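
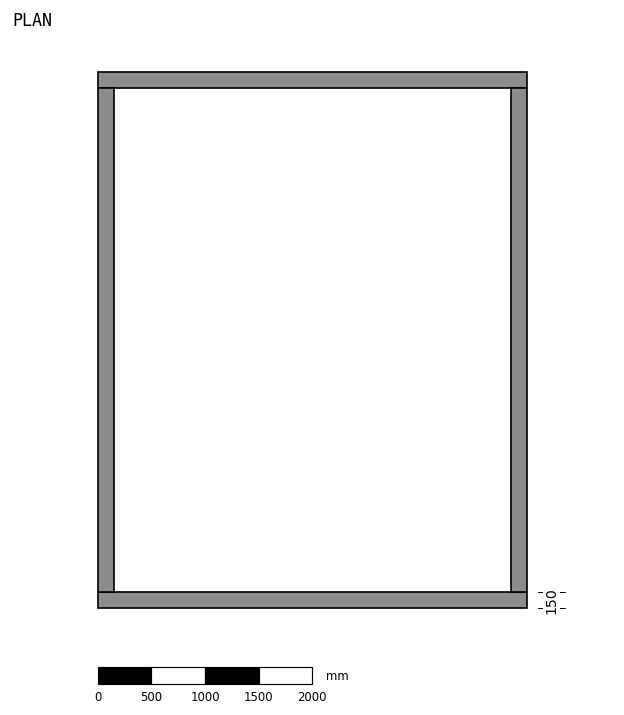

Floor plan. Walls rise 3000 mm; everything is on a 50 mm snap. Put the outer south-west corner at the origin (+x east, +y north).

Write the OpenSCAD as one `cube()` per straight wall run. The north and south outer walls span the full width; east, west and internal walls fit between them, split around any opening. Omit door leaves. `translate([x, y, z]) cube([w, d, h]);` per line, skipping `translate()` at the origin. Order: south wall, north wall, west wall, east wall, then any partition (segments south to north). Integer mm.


cube([4000, 150, 3000]);
translate([0, 4850, 0]) cube([4000, 150, 3000]);
translate([0, 150, 0]) cube([150, 4700, 3000]);
translate([3850, 150, 0]) cube([150, 4700, 3000]);


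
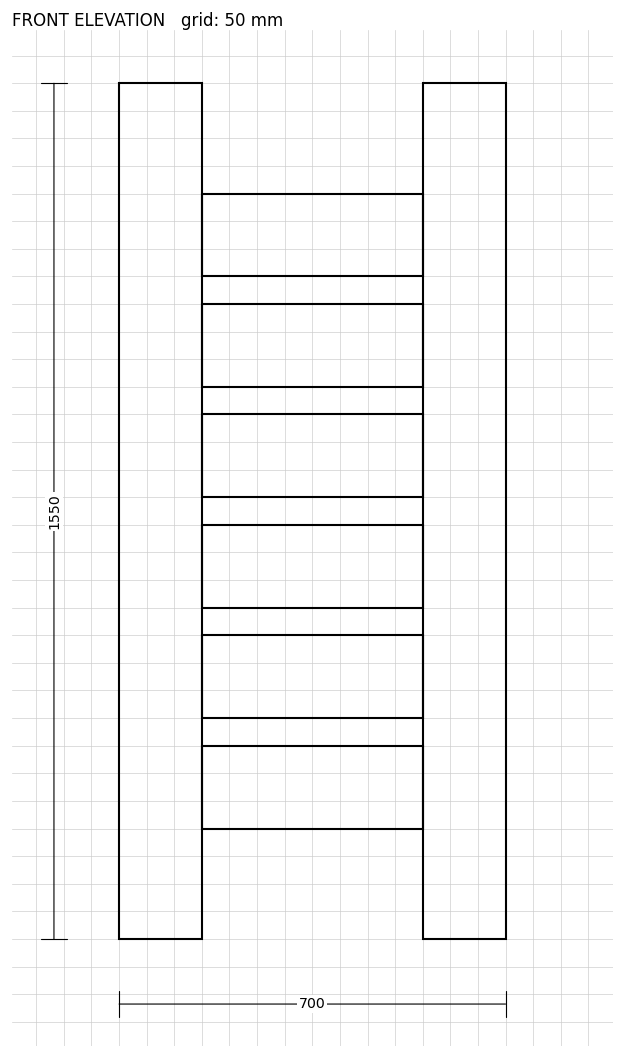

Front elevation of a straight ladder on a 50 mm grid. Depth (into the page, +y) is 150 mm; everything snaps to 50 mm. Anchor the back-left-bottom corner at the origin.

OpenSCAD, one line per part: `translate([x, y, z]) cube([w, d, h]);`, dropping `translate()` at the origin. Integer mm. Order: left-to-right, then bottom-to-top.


cube([150, 150, 1550]);
translate([150, 0, 200]) cube([400, 150, 150]);
translate([150, 0, 400]) cube([400, 150, 150]);
translate([150, 0, 600]) cube([400, 150, 150]);
translate([150, 0, 800]) cube([400, 150, 150]);
translate([150, 0, 1000]) cube([400, 150, 150]);
translate([150, 0, 1200]) cube([400, 150, 150]);
translate([550, 0, 0]) cube([150, 150, 1550]);


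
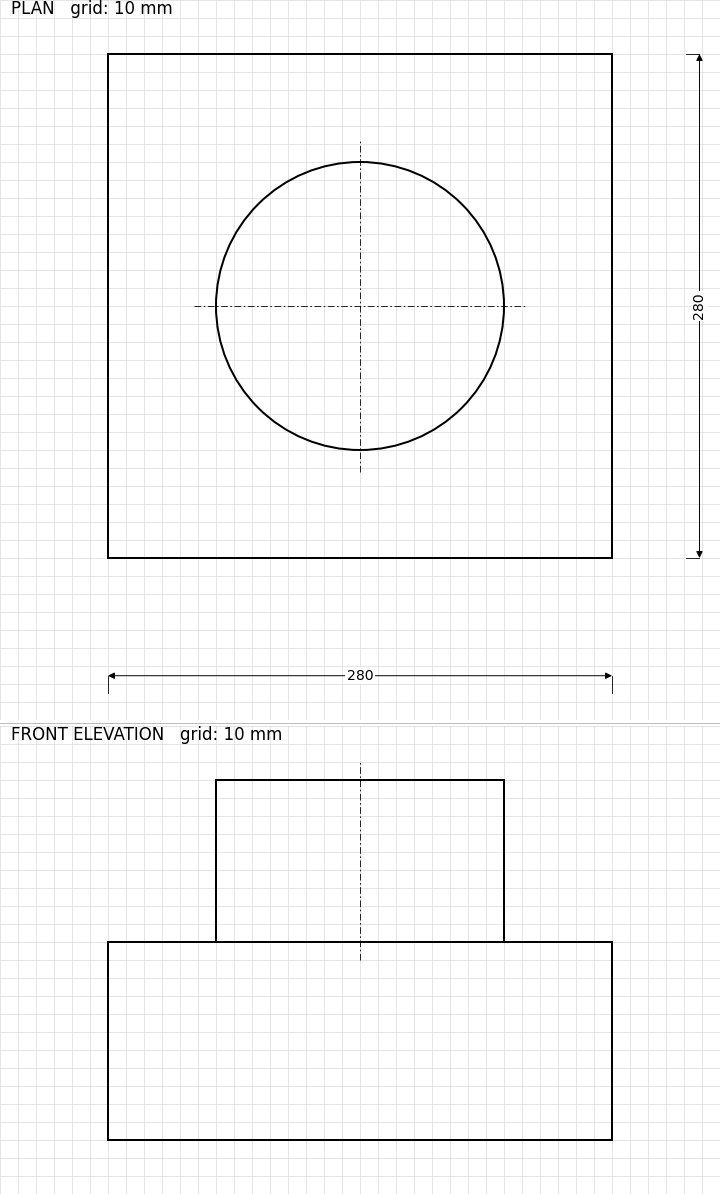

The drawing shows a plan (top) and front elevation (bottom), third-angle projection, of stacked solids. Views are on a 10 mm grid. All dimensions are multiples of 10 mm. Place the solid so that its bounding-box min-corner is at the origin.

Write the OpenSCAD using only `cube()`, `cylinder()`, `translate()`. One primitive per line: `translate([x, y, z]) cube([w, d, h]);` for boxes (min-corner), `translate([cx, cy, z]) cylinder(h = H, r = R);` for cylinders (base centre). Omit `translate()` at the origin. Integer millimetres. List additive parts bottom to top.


cube([280, 280, 110]);
translate([140, 140, 110]) cylinder(h = 90, r = 80);


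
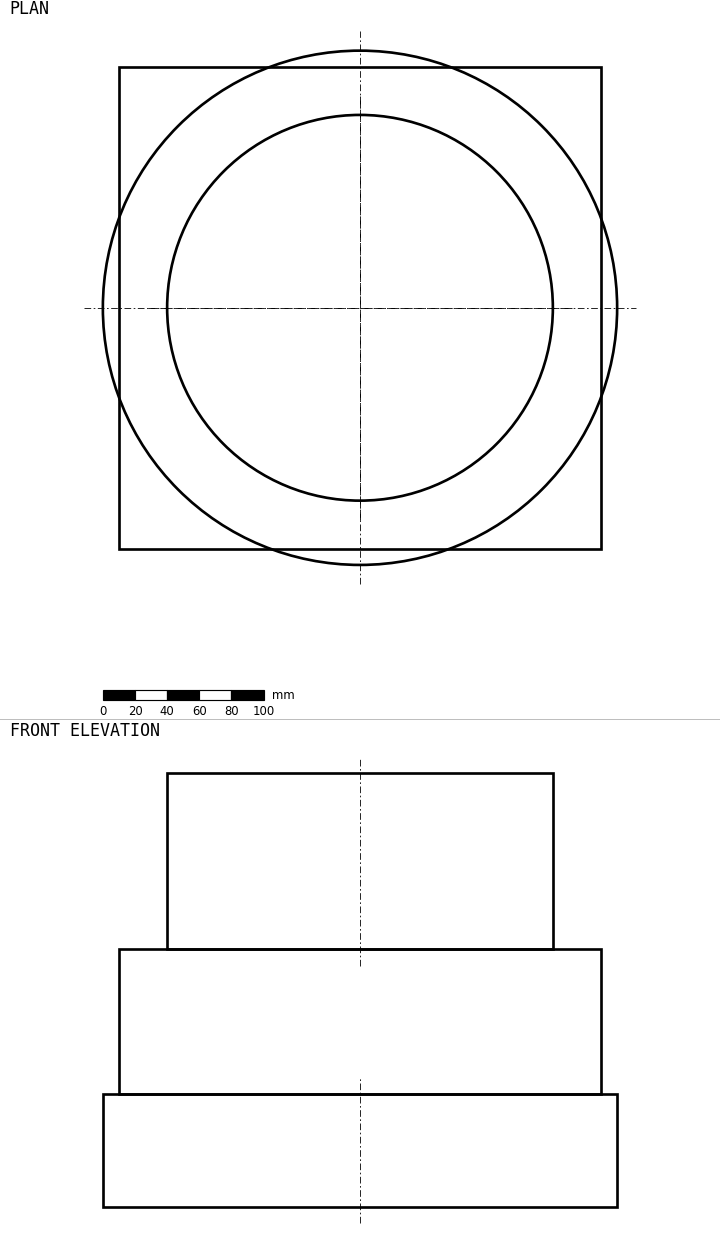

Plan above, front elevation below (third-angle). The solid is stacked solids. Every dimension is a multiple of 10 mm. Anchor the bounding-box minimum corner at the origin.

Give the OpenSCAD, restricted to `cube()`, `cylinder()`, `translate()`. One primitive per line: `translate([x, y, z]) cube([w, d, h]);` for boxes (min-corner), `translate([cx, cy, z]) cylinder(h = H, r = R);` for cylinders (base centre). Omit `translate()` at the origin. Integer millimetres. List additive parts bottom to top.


translate([160, 160, 0]) cylinder(h = 70, r = 160);
translate([10, 10, 70]) cube([300, 300, 90]);
translate([160, 160, 160]) cylinder(h = 110, r = 120);


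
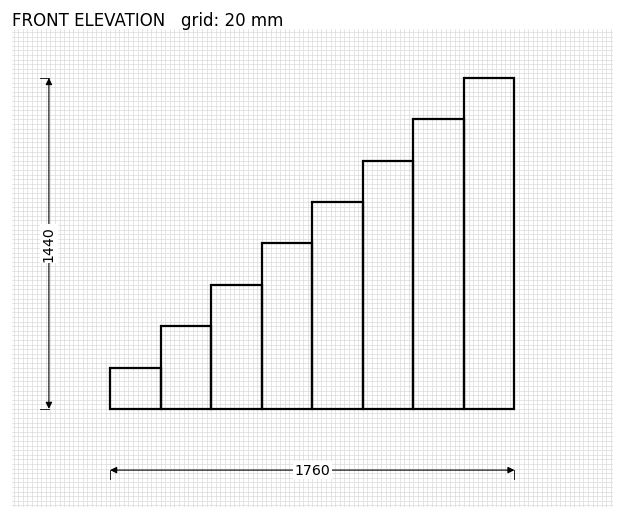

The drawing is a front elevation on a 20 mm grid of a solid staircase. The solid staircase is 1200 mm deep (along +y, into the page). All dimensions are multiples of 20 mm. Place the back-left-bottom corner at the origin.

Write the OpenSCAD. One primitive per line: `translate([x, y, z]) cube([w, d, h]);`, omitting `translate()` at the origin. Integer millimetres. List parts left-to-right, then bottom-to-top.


cube([220, 1200, 180]);
translate([220, 0, 0]) cube([220, 1200, 360]);
translate([440, 0, 0]) cube([220, 1200, 540]);
translate([660, 0, 0]) cube([220, 1200, 720]);
translate([880, 0, 0]) cube([220, 1200, 900]);
translate([1100, 0, 0]) cube([220, 1200, 1080]);
translate([1320, 0, 0]) cube([220, 1200, 1260]);
translate([1540, 0, 0]) cube([220, 1200, 1440]);


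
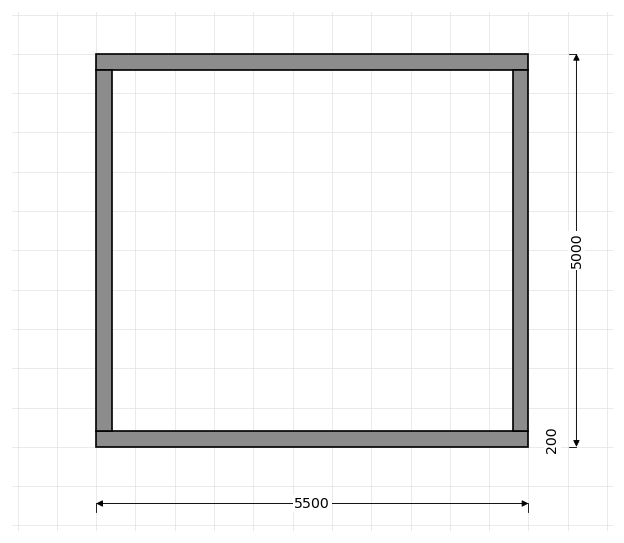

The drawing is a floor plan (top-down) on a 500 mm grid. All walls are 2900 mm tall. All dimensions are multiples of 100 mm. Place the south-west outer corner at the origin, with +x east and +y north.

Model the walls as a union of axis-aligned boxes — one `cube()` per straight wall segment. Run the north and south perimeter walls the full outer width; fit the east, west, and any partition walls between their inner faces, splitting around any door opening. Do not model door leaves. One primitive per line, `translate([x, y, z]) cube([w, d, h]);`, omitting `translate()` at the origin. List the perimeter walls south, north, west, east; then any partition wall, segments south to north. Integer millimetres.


cube([5500, 200, 2900]);
translate([0, 4800, 0]) cube([5500, 200, 2900]);
translate([0, 200, 0]) cube([200, 4600, 2900]);
translate([5300, 200, 0]) cube([200, 4600, 2900]);


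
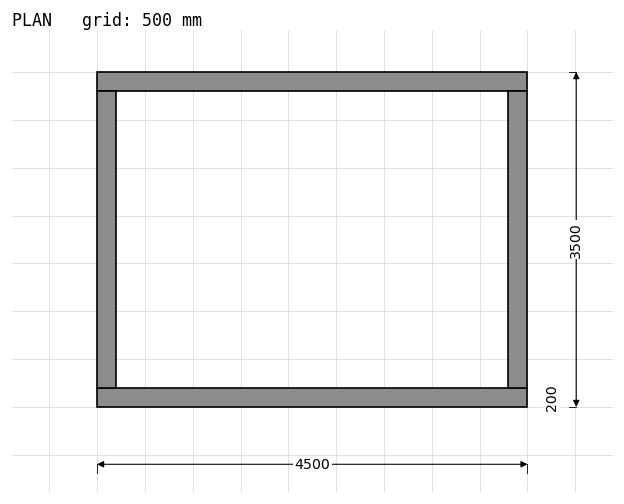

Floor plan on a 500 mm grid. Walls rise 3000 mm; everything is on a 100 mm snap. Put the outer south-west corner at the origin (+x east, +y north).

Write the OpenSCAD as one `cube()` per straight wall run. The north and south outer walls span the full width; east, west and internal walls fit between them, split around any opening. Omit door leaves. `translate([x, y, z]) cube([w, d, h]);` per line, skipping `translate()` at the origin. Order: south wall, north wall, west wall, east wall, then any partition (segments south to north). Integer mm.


cube([4500, 200, 3000]);
translate([0, 3300, 0]) cube([4500, 200, 3000]);
translate([0, 200, 0]) cube([200, 3100, 3000]);
translate([4300, 200, 0]) cube([200, 3100, 3000]);


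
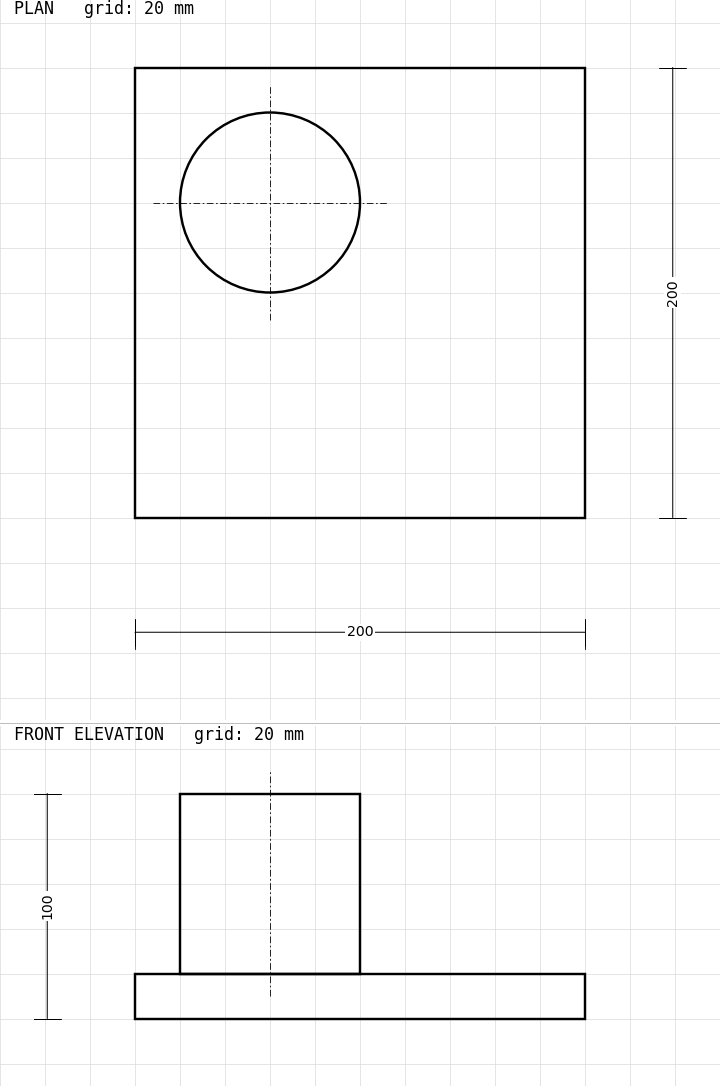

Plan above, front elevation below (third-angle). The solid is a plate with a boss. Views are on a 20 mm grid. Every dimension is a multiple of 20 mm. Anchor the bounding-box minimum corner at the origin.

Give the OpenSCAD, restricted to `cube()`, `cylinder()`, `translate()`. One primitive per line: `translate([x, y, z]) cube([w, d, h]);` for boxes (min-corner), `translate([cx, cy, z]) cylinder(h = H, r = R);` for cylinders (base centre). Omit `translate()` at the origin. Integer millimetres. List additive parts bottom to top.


cube([200, 200, 20]);
translate([60, 140, 20]) cylinder(h = 80, r = 40);


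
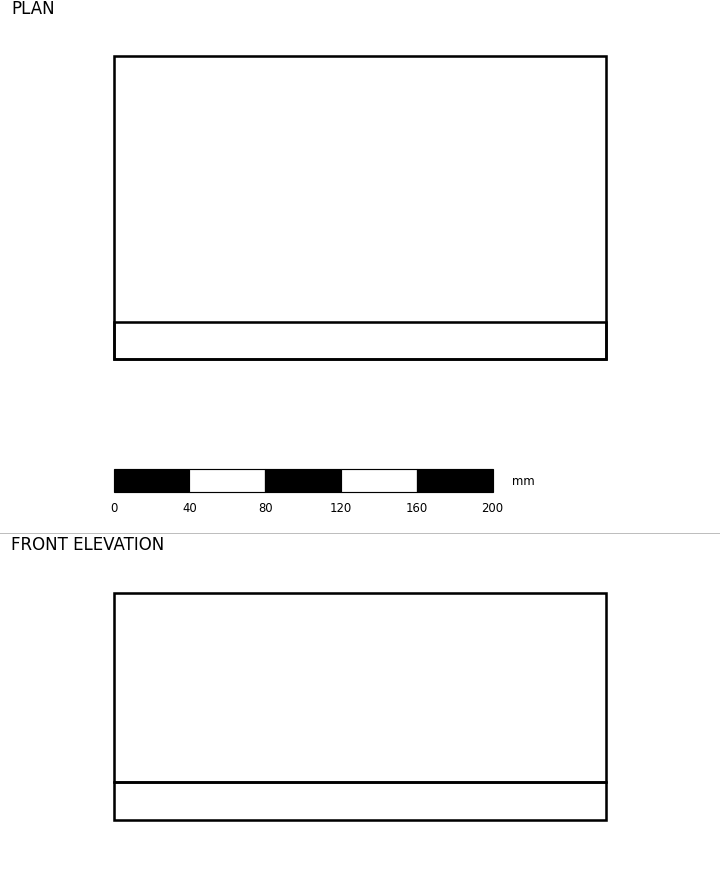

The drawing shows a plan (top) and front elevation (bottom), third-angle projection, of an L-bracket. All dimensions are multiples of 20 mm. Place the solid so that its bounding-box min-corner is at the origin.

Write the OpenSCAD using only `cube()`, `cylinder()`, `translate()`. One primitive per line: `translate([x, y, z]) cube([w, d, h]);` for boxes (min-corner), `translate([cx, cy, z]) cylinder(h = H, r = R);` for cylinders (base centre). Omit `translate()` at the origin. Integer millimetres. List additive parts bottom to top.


cube([260, 160, 20]);
translate([0, 0, 20]) cube([260, 20, 100]);


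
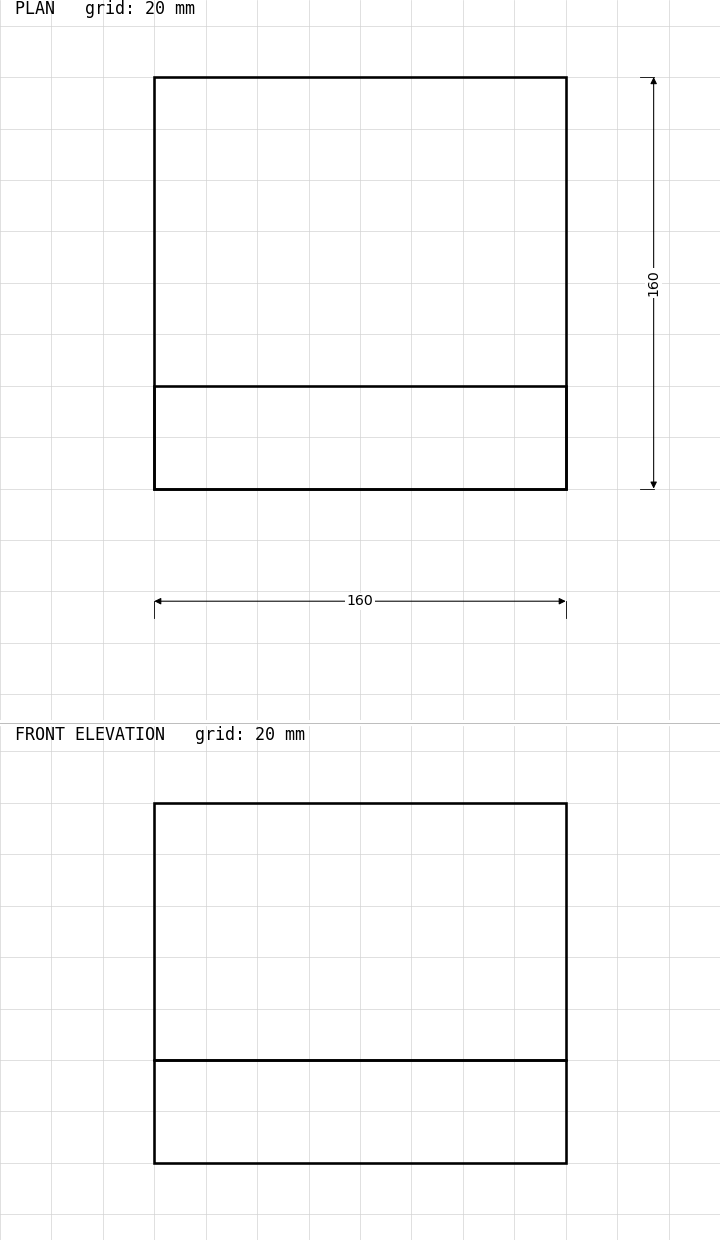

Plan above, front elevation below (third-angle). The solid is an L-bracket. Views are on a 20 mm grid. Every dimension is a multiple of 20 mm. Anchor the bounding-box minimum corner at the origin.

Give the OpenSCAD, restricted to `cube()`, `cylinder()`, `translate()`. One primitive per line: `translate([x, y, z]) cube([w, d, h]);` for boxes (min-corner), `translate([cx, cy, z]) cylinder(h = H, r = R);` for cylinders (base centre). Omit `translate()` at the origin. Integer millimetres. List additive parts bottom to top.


cube([160, 160, 40]);
translate([0, 0, 40]) cube([160, 40, 100]);


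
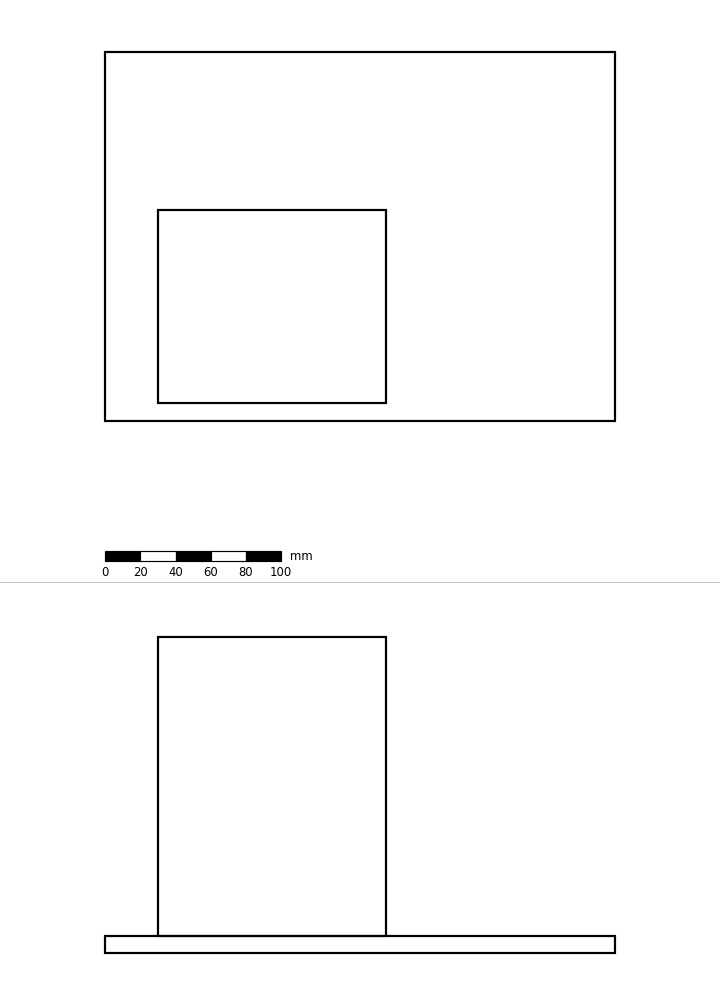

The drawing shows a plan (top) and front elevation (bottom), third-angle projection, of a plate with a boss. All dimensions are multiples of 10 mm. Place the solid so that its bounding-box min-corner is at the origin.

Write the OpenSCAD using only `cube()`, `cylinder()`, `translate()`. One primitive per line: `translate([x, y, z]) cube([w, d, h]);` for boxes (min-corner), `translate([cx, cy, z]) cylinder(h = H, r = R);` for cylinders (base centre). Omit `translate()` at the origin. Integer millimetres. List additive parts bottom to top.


cube([290, 210, 10]);
translate([30, 10, 10]) cube([130, 110, 170]);


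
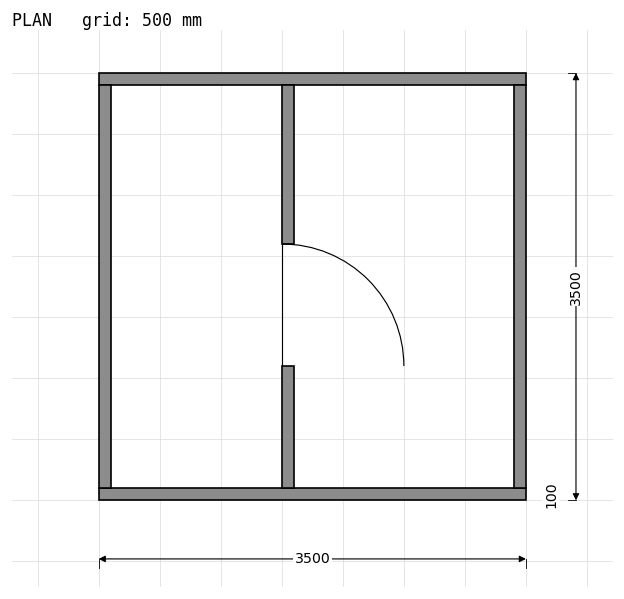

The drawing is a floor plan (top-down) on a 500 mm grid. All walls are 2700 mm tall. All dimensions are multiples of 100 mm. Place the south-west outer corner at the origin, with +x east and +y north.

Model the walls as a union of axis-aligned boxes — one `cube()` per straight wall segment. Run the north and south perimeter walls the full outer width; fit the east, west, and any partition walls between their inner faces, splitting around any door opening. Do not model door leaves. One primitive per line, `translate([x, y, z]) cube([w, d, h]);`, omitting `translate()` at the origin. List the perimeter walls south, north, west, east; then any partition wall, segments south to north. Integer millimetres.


cube([3500, 100, 2700]);
translate([0, 3400, 0]) cube([3500, 100, 2700]);
translate([0, 100, 0]) cube([100, 3300, 2700]);
translate([3400, 100, 0]) cube([100, 3300, 2700]);
translate([1500, 100, 0]) cube([100, 1000, 2700]);
translate([1500, 2100, 0]) cube([100, 1300, 2700]);


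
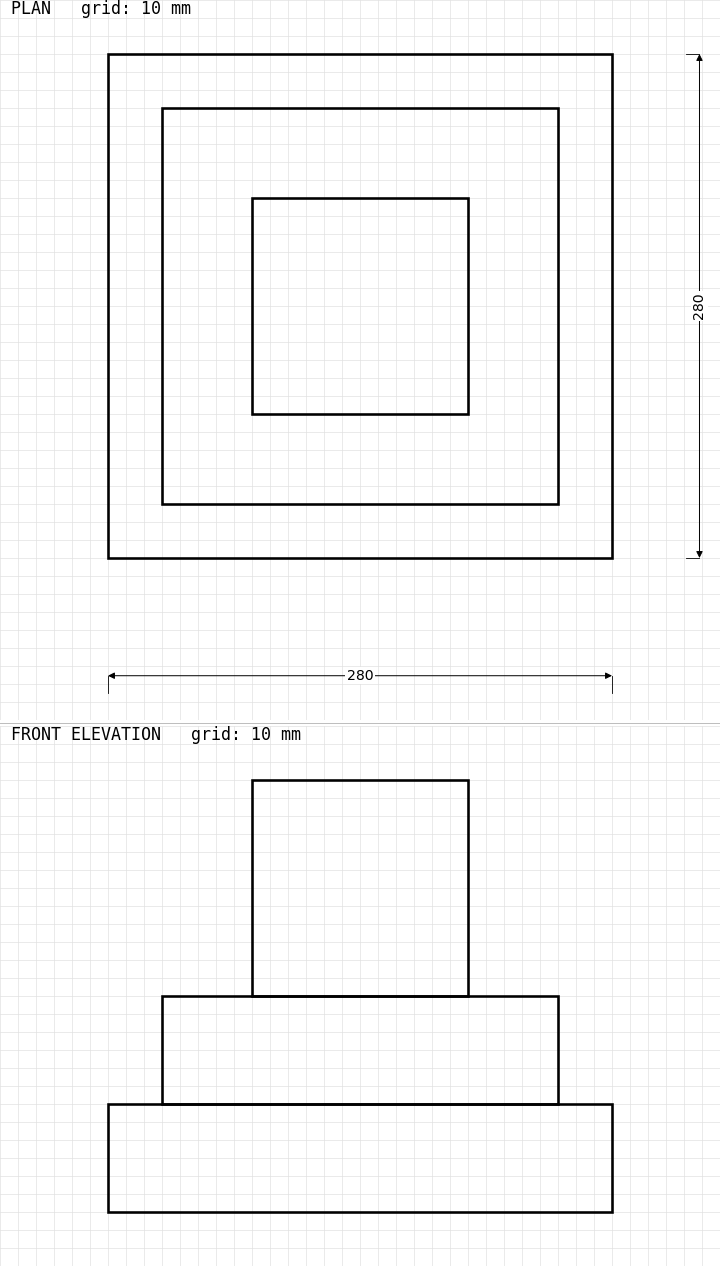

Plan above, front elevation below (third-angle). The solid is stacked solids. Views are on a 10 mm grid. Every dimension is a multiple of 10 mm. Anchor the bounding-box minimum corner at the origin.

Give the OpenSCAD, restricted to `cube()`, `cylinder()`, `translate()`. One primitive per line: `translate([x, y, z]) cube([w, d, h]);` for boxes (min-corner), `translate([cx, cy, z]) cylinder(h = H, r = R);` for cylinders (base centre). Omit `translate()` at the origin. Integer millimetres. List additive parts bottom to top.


cube([280, 280, 60]);
translate([30, 30, 60]) cube([220, 220, 60]);
translate([80, 80, 120]) cube([120, 120, 120]);


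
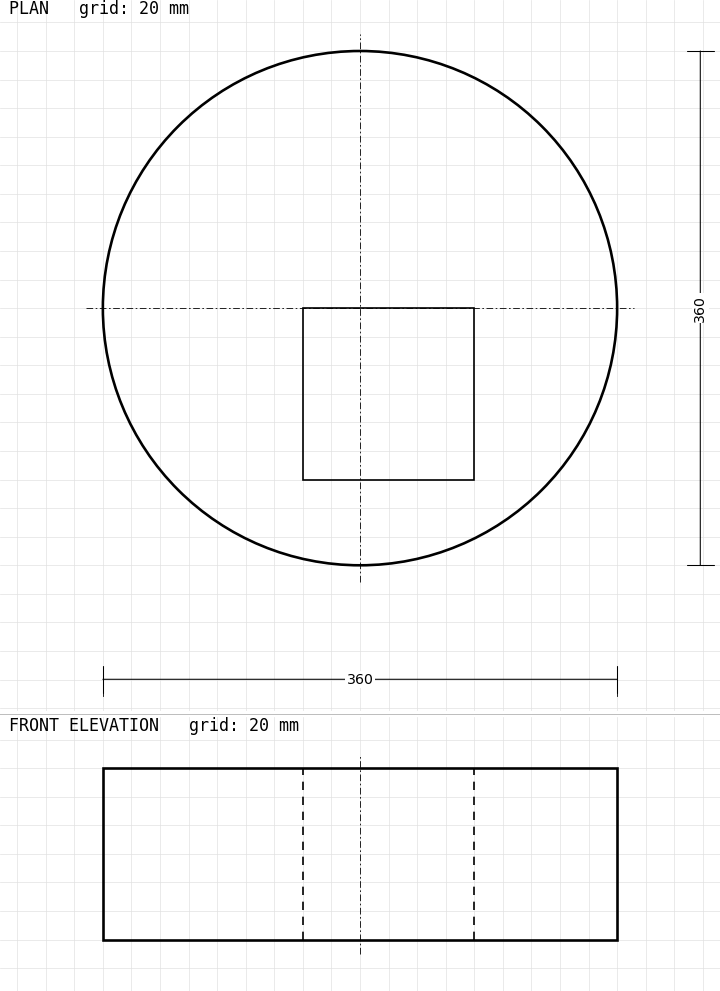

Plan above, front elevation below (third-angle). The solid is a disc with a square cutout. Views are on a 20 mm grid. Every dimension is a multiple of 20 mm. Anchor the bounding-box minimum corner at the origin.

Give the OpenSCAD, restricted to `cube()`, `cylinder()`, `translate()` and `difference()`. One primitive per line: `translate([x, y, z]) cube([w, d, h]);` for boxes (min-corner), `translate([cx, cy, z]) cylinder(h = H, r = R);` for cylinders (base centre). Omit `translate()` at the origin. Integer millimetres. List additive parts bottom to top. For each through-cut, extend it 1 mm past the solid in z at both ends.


difference() {
  translate([180, 180, 0]) cylinder(h = 120, r = 180);
  translate([140, 60, -1]) cube([120, 120, 122]);
}


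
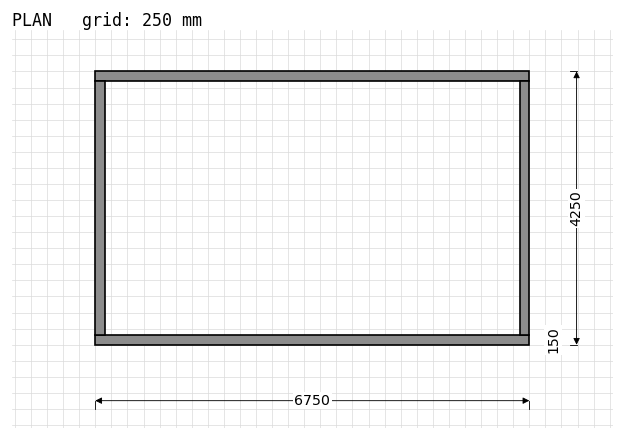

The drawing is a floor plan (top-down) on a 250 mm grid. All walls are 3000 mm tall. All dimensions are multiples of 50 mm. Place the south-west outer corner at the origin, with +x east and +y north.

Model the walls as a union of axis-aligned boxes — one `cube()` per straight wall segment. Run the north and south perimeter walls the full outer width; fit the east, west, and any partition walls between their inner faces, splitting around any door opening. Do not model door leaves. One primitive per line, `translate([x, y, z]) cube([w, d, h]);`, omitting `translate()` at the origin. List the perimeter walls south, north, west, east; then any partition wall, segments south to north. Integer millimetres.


cube([6750, 150, 3000]);
translate([0, 4100, 0]) cube([6750, 150, 3000]);
translate([0, 150, 0]) cube([150, 3950, 3000]);
translate([6600, 150, 0]) cube([150, 3950, 3000]);


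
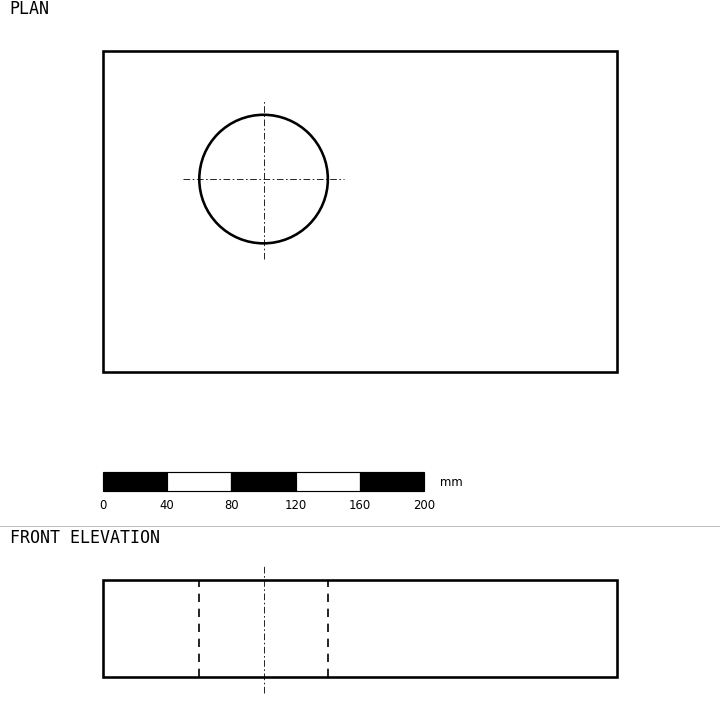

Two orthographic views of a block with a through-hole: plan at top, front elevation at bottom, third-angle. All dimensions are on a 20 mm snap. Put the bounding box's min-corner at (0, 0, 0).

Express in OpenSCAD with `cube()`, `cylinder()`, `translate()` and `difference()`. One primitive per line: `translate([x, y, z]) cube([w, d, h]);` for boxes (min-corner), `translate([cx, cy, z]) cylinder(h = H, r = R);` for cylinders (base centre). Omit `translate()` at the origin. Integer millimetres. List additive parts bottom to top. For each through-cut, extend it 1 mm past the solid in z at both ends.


difference() {
  cube([320, 200, 60]);
  translate([100, 120, -1]) cylinder(h = 62, r = 40);
}


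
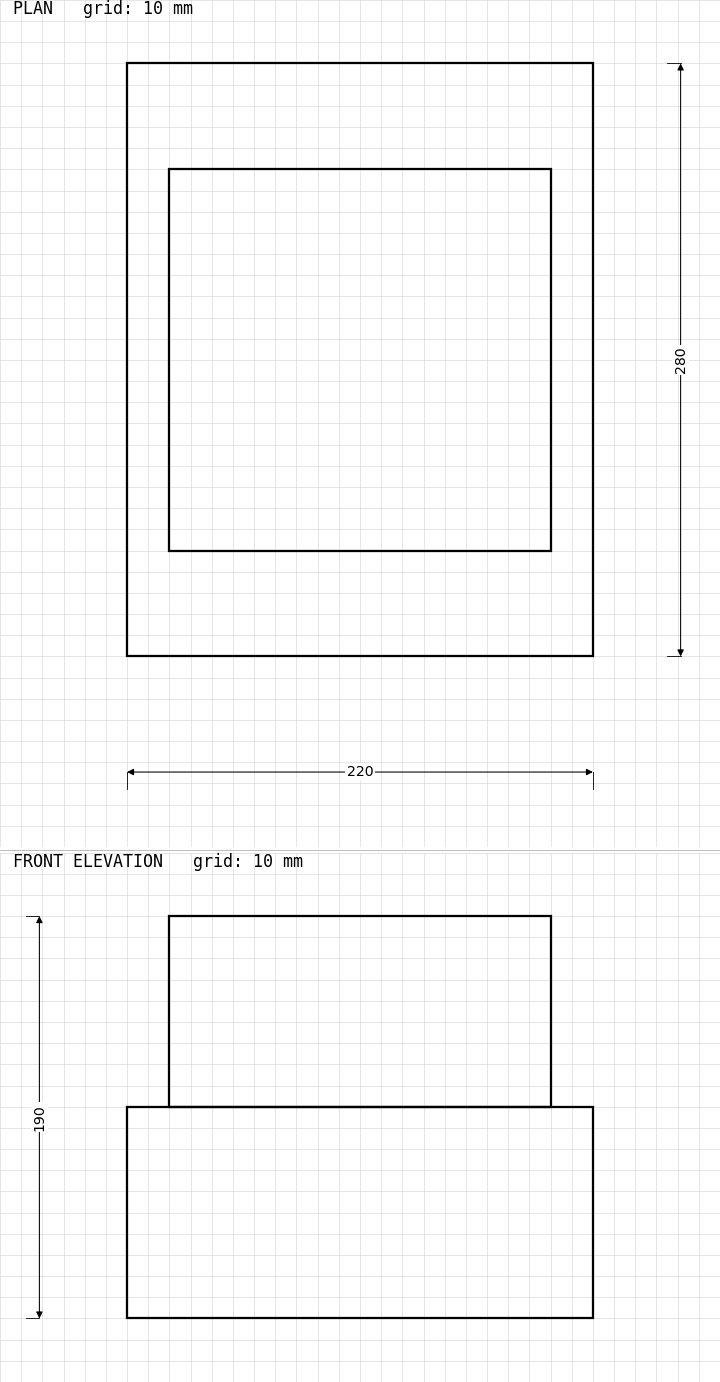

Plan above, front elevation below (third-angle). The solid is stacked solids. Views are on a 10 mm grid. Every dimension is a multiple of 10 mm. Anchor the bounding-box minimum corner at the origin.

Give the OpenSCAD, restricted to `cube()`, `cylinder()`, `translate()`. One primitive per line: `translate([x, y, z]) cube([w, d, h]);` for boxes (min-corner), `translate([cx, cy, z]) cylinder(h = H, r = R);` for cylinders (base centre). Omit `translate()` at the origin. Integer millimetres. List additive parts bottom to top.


cube([220, 280, 100]);
translate([20, 50, 100]) cube([180, 180, 90]);


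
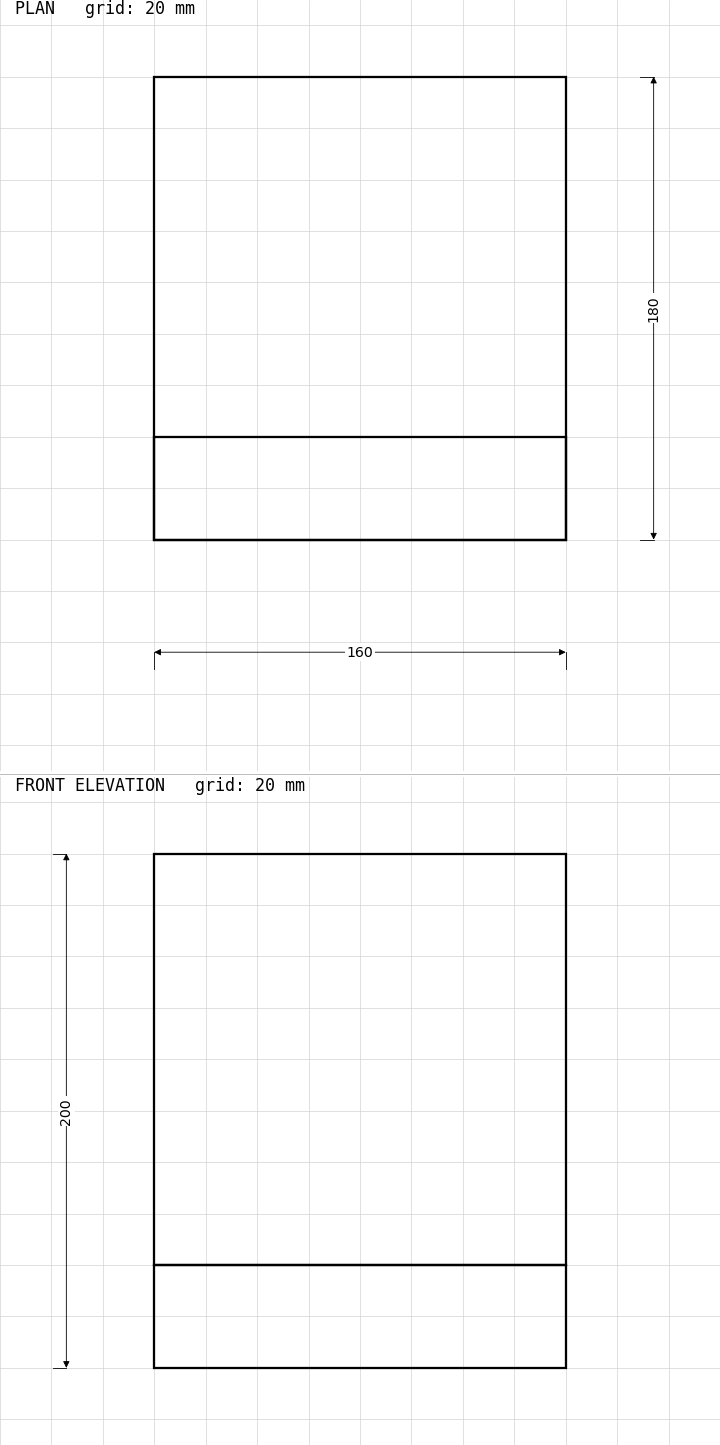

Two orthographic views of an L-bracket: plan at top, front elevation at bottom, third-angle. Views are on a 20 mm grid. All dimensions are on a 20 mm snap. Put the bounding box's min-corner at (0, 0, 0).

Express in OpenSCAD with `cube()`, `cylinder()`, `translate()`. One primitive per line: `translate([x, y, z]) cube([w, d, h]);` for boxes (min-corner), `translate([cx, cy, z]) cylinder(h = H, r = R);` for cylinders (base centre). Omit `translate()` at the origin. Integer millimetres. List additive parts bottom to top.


cube([160, 180, 40]);
translate([0, 0, 40]) cube([160, 40, 160]);


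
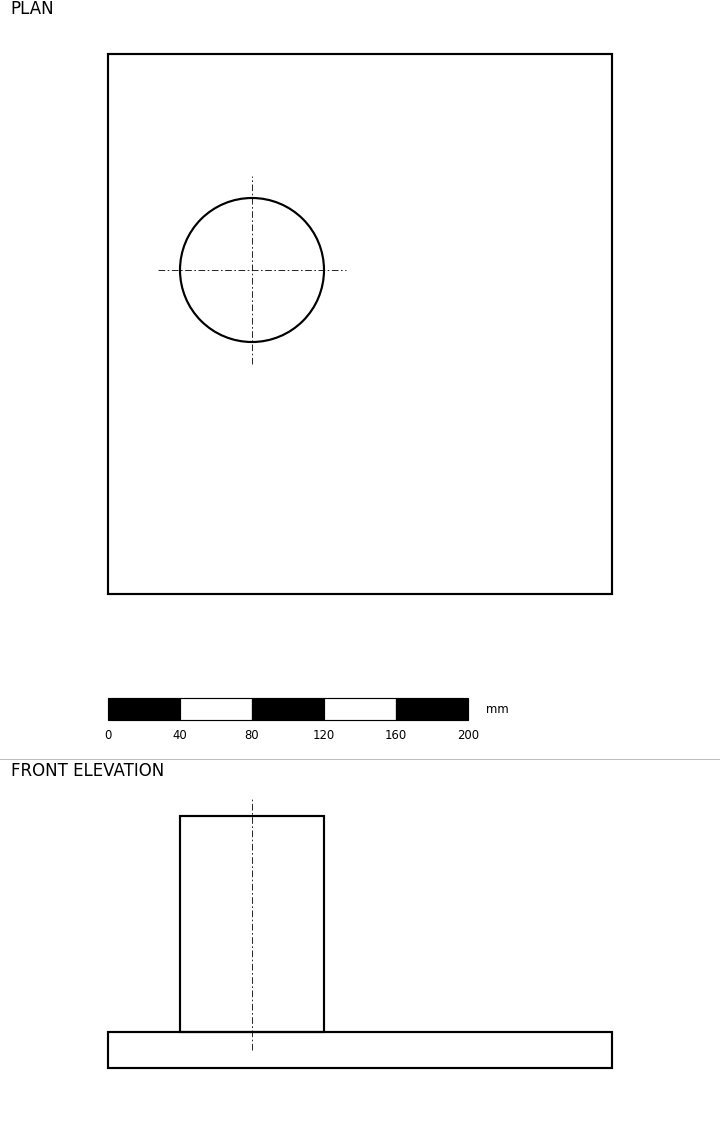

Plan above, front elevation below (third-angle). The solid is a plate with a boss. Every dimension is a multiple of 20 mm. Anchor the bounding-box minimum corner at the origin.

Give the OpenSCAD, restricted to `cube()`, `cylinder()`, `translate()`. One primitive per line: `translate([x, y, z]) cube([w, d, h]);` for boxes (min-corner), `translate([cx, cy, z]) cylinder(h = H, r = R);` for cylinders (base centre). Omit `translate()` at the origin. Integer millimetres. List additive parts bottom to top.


cube([280, 300, 20]);
translate([80, 180, 20]) cylinder(h = 120, r = 40);


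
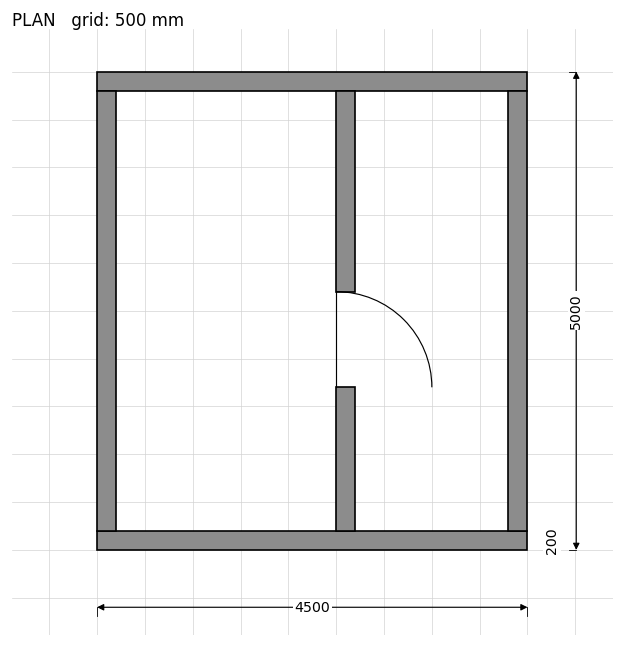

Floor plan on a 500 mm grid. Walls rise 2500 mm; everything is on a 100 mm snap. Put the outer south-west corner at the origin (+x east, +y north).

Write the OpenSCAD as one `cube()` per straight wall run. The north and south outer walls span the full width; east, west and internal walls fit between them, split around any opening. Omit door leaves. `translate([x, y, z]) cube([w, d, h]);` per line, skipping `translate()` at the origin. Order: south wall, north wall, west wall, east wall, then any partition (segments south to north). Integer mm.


cube([4500, 200, 2500]);
translate([0, 4800, 0]) cube([4500, 200, 2500]);
translate([0, 200, 0]) cube([200, 4600, 2500]);
translate([4300, 200, 0]) cube([200, 4600, 2500]);
translate([2500, 200, 0]) cube([200, 1500, 2500]);
translate([2500, 2700, 0]) cube([200, 2100, 2500]);


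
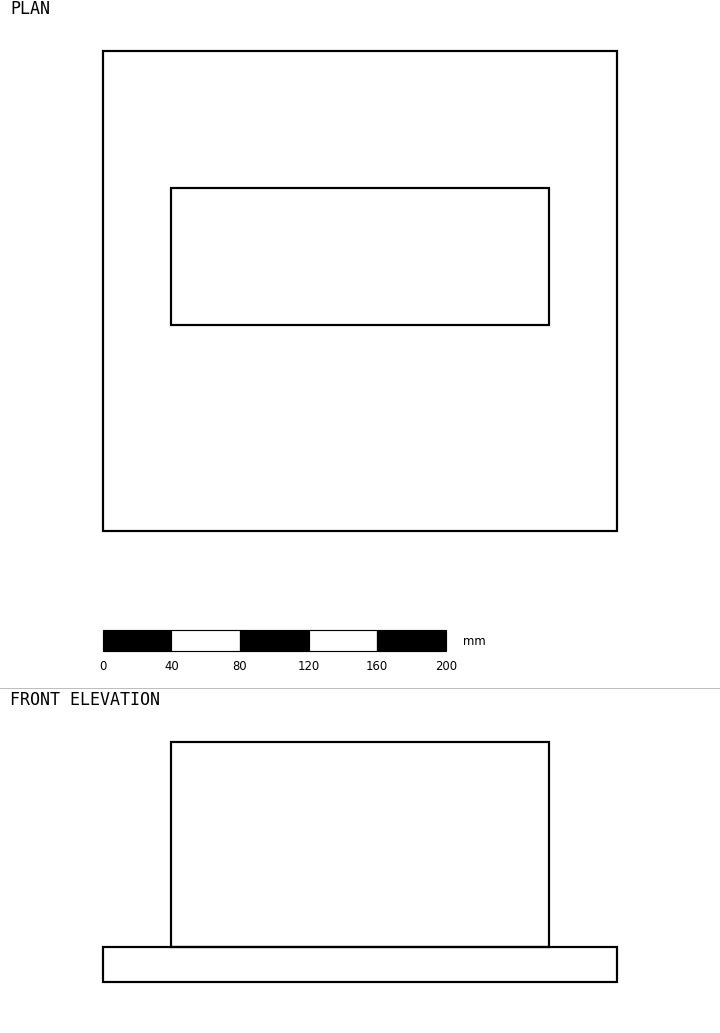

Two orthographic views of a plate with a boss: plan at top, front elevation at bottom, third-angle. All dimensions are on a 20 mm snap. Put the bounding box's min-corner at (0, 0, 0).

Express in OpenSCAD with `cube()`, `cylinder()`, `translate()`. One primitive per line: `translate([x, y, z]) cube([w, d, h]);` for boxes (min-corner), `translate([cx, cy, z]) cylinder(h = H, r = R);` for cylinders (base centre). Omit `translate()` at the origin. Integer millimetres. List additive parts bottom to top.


cube([300, 280, 20]);
translate([40, 120, 20]) cube([220, 80, 120]);


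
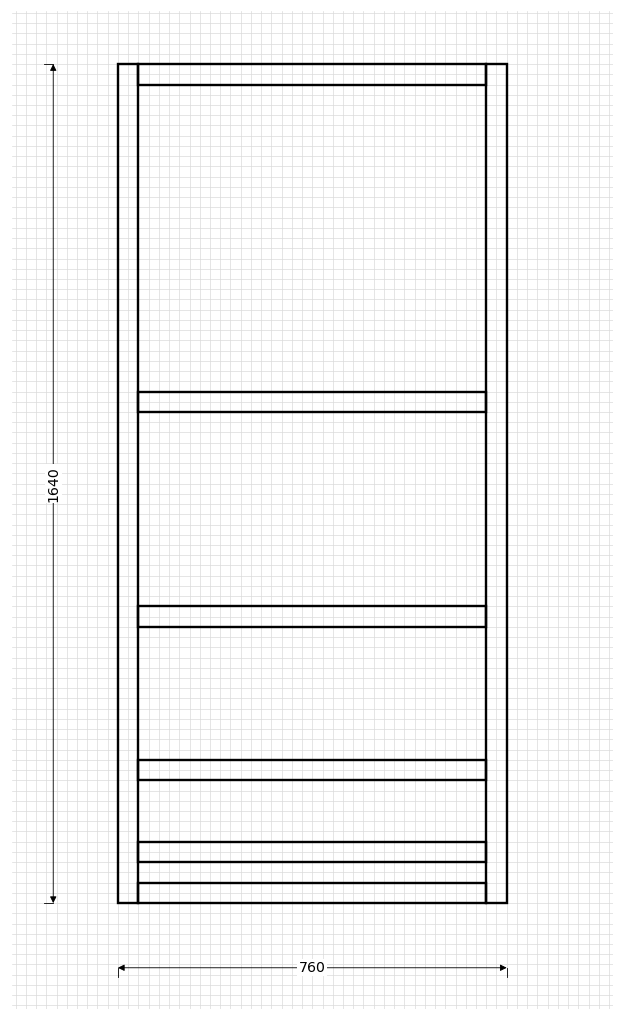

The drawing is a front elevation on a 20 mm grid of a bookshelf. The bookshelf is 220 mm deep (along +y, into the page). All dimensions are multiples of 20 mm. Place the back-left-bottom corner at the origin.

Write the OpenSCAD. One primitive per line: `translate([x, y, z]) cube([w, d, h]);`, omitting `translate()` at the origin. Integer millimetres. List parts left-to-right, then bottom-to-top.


cube([40, 220, 1640]);
translate([40, 0, 0]) cube([680, 220, 40]);
translate([40, 0, 80]) cube([680, 220, 40]);
translate([40, 0, 240]) cube([680, 220, 40]);
translate([40, 0, 540]) cube([680, 220, 40]);
translate([40, 0, 960]) cube([680, 220, 40]);
translate([40, 0, 1600]) cube([680, 220, 40]);
translate([720, 0, 0]) cube([40, 220, 1640]);


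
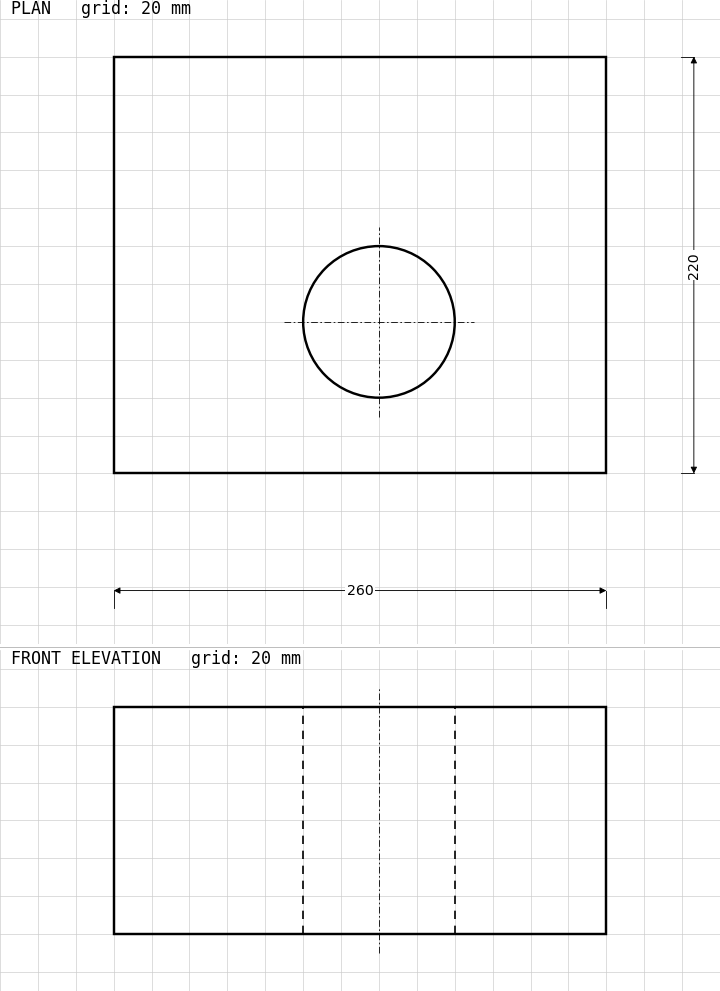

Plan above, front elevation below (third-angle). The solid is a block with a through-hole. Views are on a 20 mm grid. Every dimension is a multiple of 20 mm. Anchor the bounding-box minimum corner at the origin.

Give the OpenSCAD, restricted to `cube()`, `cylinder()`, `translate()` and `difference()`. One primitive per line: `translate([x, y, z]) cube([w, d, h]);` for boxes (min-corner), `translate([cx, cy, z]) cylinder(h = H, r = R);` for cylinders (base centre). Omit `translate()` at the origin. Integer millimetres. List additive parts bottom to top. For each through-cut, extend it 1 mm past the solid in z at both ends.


difference() {
  cube([260, 220, 120]);
  translate([140, 80, -1]) cylinder(h = 122, r = 40);
}


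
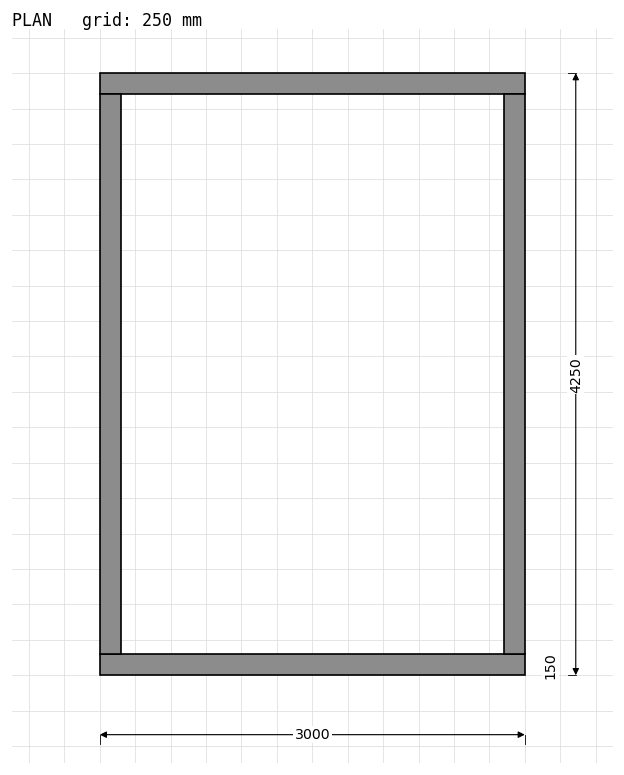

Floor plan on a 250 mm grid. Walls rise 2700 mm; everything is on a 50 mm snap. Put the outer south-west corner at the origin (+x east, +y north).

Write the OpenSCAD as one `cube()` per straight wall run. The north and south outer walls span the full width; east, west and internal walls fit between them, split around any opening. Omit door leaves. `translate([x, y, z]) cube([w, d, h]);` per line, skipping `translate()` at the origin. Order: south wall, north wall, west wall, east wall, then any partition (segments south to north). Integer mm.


cube([3000, 150, 2700]);
translate([0, 4100, 0]) cube([3000, 150, 2700]);
translate([0, 150, 0]) cube([150, 3950, 2700]);
translate([2850, 150, 0]) cube([150, 3950, 2700]);


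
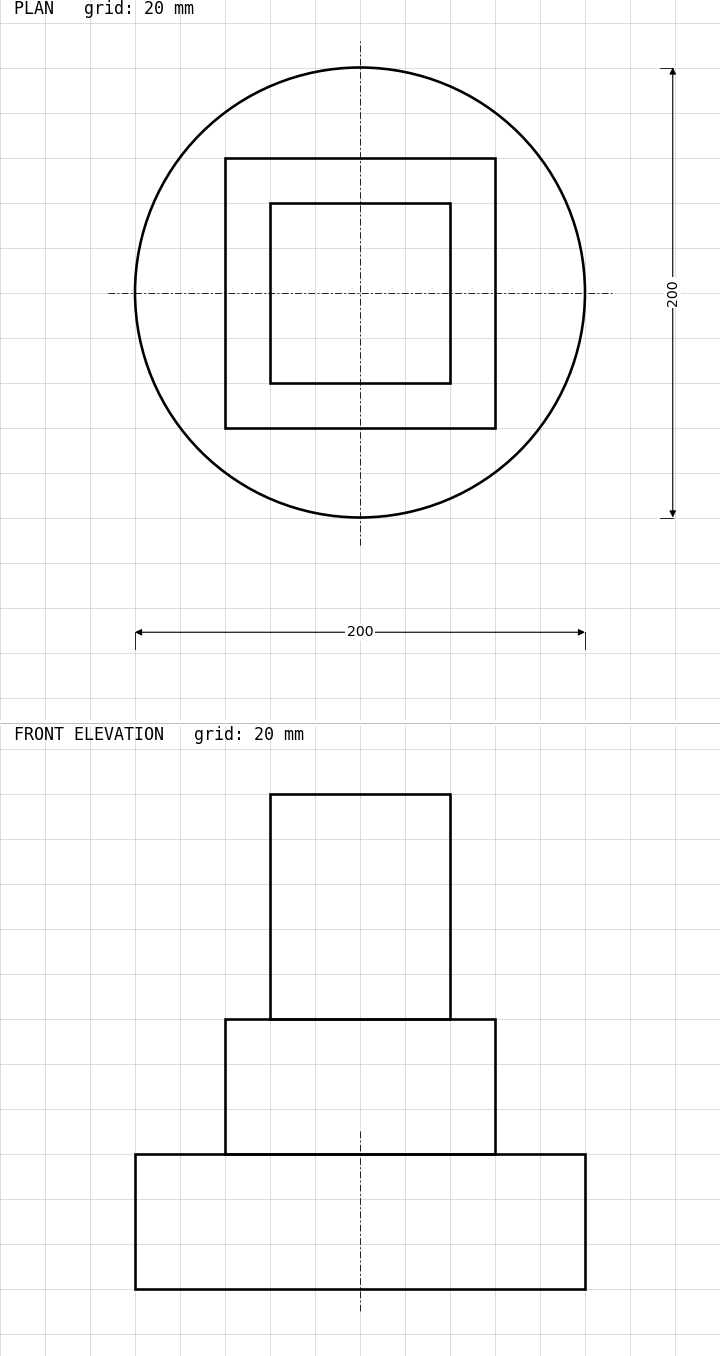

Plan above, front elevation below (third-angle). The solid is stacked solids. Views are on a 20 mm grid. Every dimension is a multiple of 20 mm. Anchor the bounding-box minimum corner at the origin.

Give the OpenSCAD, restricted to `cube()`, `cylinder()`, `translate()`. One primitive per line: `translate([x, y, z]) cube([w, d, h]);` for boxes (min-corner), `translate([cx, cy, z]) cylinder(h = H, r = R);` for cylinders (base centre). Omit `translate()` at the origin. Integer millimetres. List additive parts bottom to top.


translate([100, 100, 0]) cylinder(h = 60, r = 100);
translate([40, 40, 60]) cube([120, 120, 60]);
translate([60, 60, 120]) cube([80, 80, 100]);


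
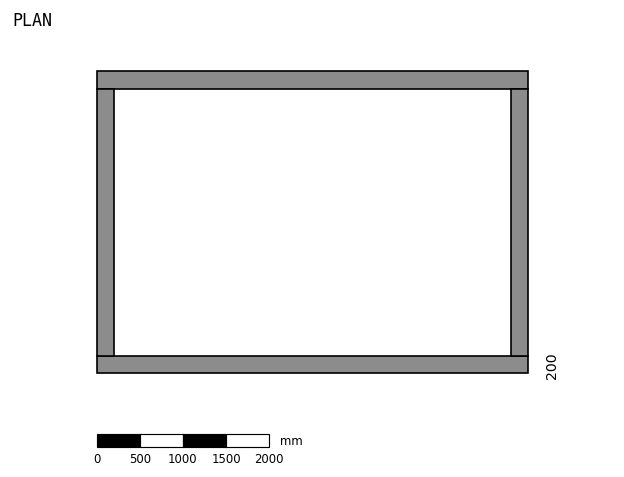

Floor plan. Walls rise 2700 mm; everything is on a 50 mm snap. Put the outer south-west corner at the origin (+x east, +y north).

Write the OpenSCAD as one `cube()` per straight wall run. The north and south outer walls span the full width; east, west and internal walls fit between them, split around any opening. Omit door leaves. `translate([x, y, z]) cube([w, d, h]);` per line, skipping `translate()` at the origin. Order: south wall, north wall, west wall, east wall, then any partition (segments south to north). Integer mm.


cube([5000, 200, 2700]);
translate([0, 3300, 0]) cube([5000, 200, 2700]);
translate([0, 200, 0]) cube([200, 3100, 2700]);
translate([4800, 200, 0]) cube([200, 3100, 2700]);


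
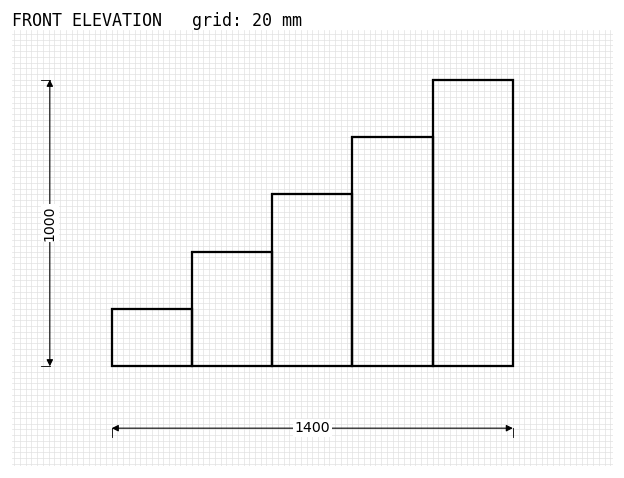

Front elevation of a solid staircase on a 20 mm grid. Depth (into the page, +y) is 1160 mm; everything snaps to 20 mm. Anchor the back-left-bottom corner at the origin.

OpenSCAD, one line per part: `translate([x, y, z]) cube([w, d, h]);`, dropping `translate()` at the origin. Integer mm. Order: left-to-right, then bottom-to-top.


cube([280, 1160, 200]);
translate([280, 0, 0]) cube([280, 1160, 400]);
translate([560, 0, 0]) cube([280, 1160, 600]);
translate([840, 0, 0]) cube([280, 1160, 800]);
translate([1120, 0, 0]) cube([280, 1160, 1000]);


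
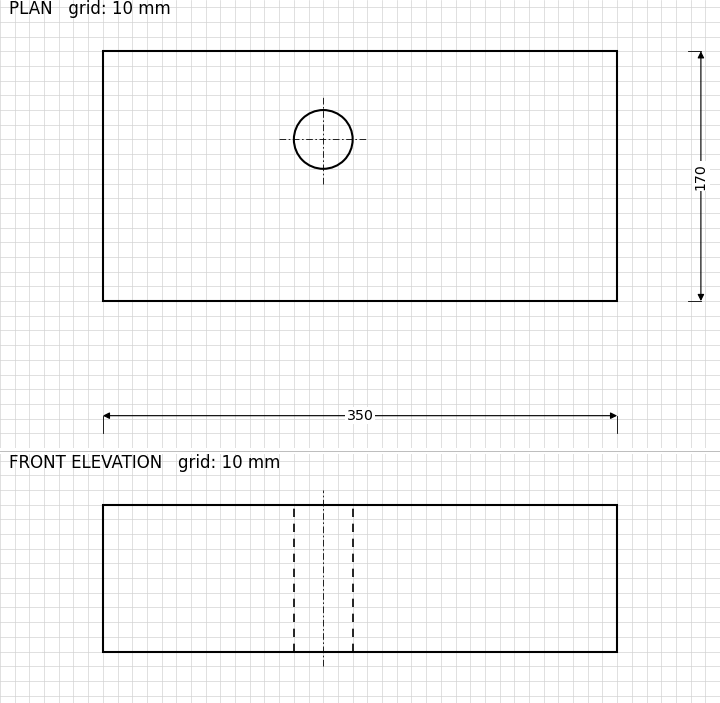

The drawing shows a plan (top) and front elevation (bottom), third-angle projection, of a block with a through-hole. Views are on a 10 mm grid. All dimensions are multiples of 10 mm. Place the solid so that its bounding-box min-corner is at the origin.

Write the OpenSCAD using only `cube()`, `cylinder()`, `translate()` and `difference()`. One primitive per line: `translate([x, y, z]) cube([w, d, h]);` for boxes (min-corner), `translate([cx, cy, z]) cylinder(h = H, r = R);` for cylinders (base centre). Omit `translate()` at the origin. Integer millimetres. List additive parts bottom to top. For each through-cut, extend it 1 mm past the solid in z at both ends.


difference() {
  cube([350, 170, 100]);
  translate([150, 110, -1]) cylinder(h = 102, r = 20);
}


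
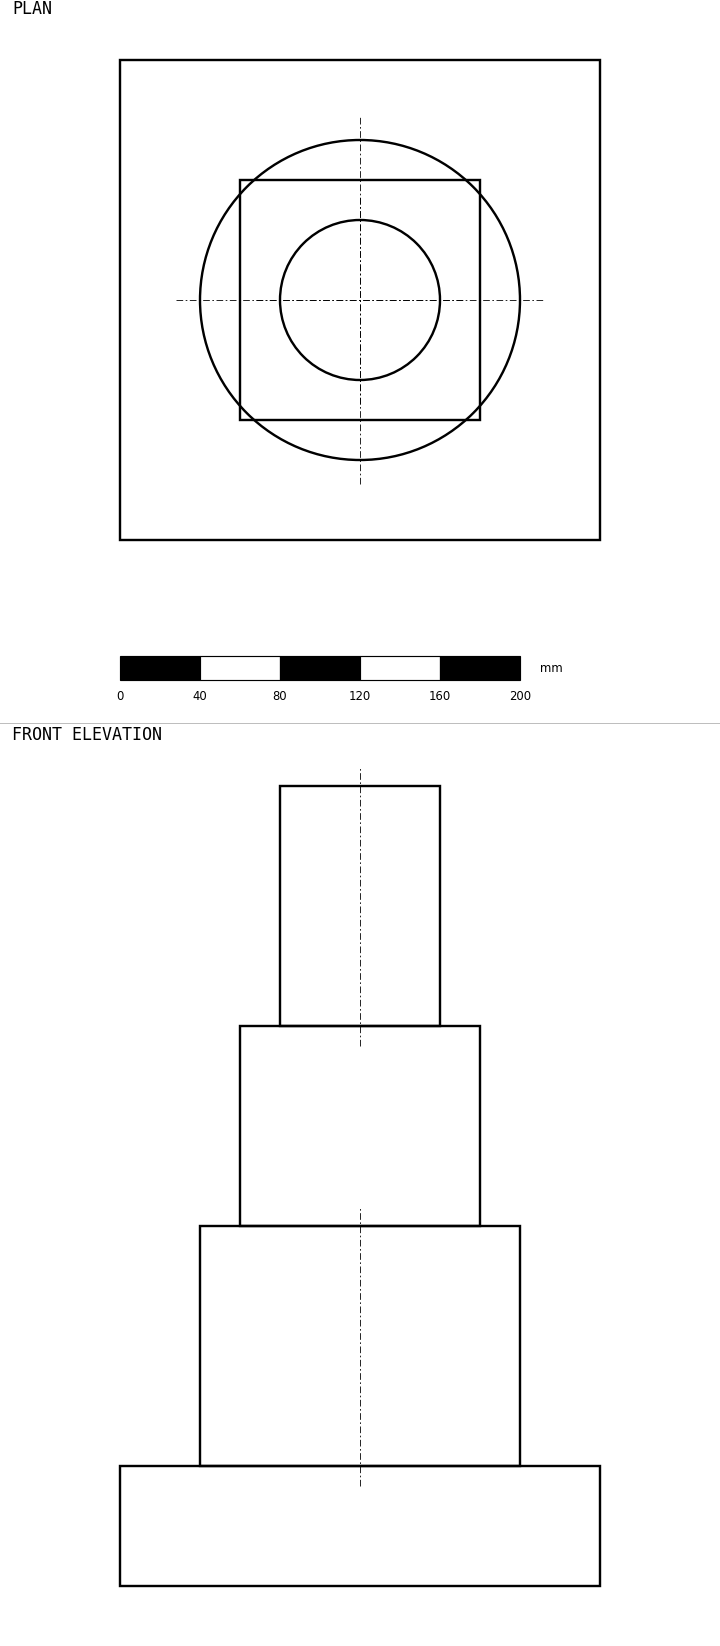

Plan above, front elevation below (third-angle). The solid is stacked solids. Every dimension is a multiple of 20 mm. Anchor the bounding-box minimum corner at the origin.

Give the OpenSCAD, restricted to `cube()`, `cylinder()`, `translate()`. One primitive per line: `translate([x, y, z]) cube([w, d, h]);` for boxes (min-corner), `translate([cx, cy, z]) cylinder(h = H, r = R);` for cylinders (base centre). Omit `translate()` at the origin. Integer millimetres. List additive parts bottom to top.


cube([240, 240, 60]);
translate([120, 120, 60]) cylinder(h = 120, r = 80);
translate([60, 60, 180]) cube([120, 120, 100]);
translate([120, 120, 280]) cylinder(h = 120, r = 40);


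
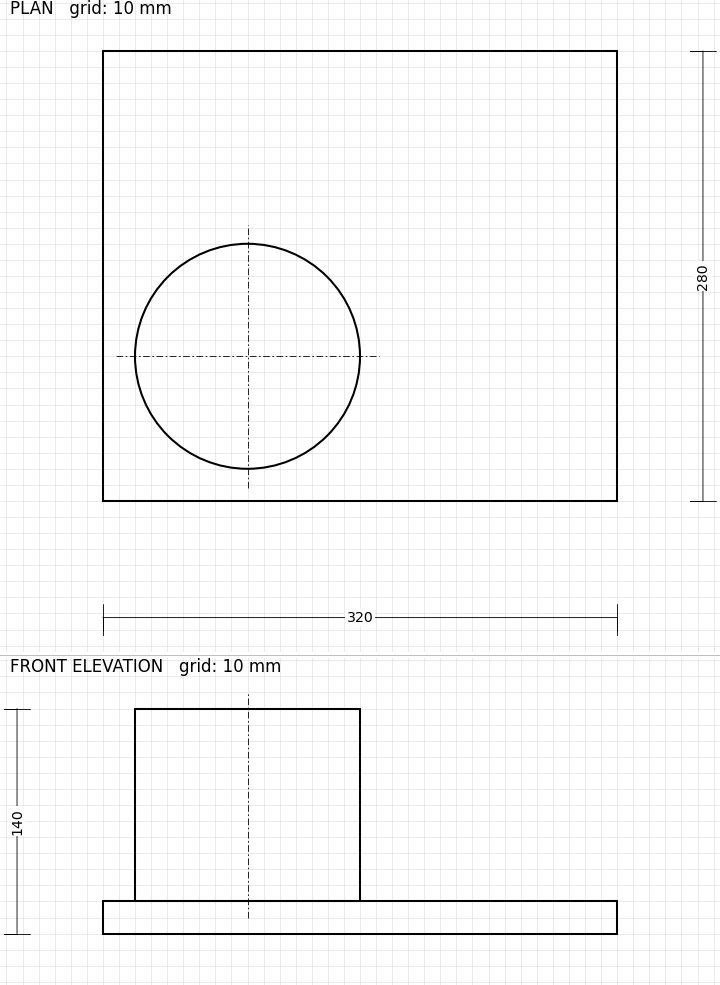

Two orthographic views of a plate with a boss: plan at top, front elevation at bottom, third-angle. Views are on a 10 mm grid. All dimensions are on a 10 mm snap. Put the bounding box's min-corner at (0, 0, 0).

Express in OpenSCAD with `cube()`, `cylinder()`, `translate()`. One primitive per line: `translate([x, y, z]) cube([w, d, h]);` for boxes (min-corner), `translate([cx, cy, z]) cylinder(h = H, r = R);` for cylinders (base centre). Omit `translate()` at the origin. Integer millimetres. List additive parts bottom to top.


cube([320, 280, 20]);
translate([90, 90, 20]) cylinder(h = 120, r = 70);


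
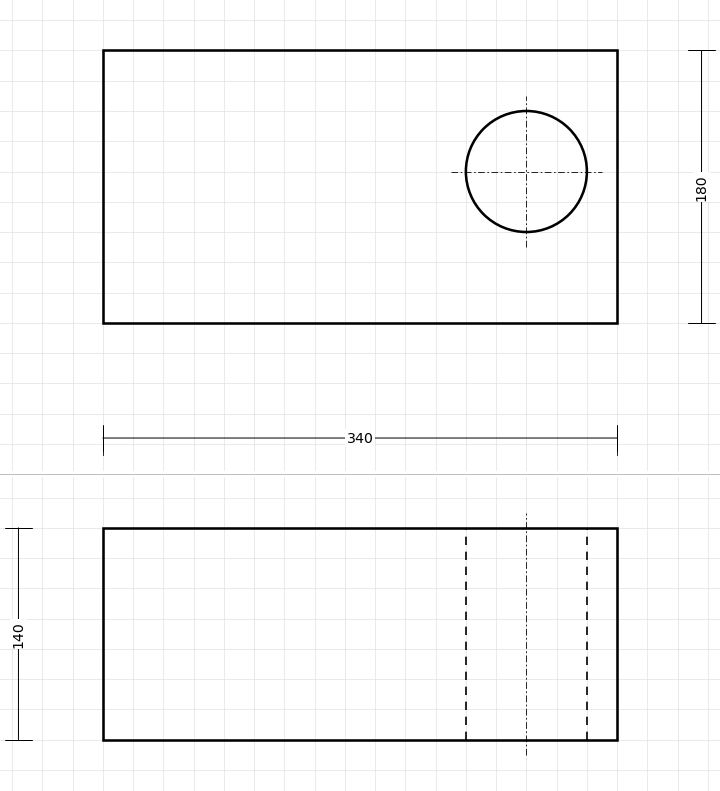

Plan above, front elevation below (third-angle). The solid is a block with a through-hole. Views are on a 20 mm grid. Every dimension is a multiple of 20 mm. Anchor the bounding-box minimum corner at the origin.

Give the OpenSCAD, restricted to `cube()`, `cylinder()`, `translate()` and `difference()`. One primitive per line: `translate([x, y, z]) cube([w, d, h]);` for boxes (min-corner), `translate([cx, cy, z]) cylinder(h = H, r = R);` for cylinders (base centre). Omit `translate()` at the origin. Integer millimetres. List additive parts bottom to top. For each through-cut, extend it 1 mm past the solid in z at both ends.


difference() {
  cube([340, 180, 140]);
  translate([280, 100, -1]) cylinder(h = 142, r = 40);
}


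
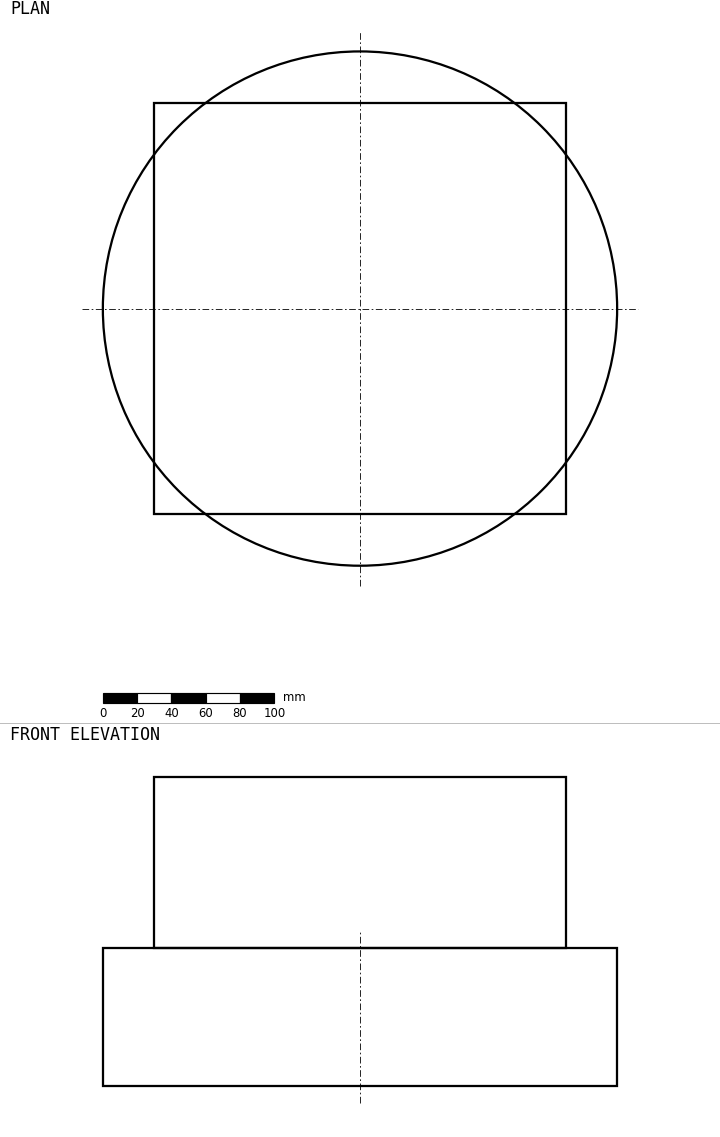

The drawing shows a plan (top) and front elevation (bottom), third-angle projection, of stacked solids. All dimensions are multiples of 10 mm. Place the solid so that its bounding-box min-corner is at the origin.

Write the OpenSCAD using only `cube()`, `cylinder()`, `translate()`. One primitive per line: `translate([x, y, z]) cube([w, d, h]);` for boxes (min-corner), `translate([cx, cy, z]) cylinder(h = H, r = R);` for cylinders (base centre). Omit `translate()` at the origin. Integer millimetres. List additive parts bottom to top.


translate([150, 150, 0]) cylinder(h = 80, r = 150);
translate([30, 30, 80]) cube([240, 240, 100]);


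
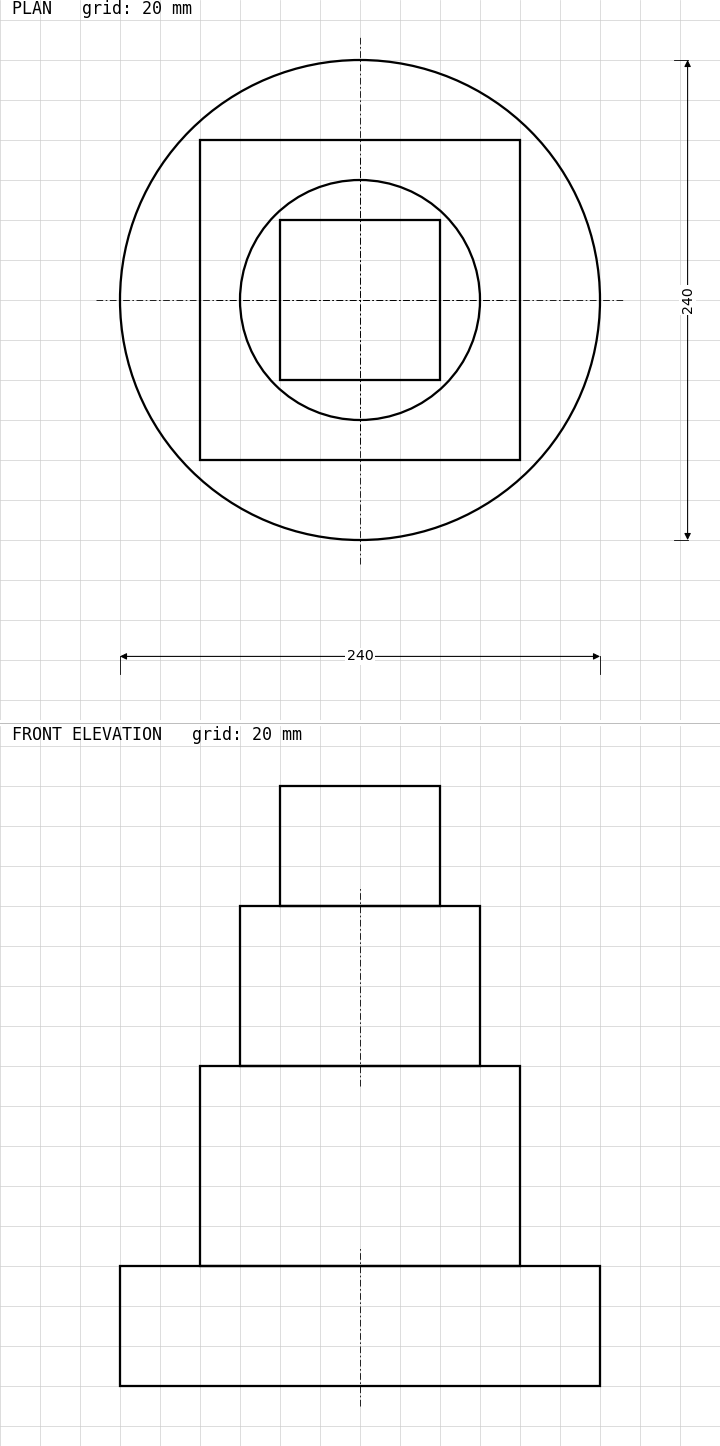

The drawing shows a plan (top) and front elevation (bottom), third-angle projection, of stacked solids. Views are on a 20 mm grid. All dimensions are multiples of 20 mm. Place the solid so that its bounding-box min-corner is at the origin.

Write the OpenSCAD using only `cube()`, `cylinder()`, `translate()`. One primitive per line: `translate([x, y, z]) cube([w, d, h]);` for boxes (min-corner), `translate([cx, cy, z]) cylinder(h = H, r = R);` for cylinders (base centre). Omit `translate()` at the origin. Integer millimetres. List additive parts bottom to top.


translate([120, 120, 0]) cylinder(h = 60, r = 120);
translate([40, 40, 60]) cube([160, 160, 100]);
translate([120, 120, 160]) cylinder(h = 80, r = 60);
translate([80, 80, 240]) cube([80, 80, 60]);


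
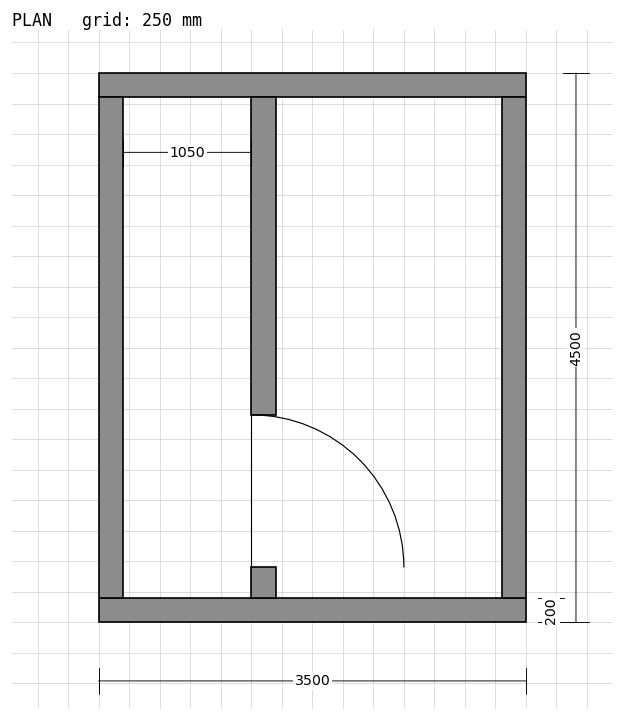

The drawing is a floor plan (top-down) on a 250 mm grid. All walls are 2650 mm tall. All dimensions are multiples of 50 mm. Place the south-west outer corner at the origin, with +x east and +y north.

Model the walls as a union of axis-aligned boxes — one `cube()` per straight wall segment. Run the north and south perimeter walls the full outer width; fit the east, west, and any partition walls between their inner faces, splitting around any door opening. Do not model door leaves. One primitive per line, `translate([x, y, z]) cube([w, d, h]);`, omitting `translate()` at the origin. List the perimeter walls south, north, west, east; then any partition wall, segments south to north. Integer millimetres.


cube([3500, 200, 2650]);
translate([0, 4300, 0]) cube([3500, 200, 2650]);
translate([0, 200, 0]) cube([200, 4100, 2650]);
translate([3300, 200, 0]) cube([200, 4100, 2650]);
translate([1250, 200, 0]) cube([200, 250, 2650]);
translate([1250, 1700, 0]) cube([200, 2600, 2650]);
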